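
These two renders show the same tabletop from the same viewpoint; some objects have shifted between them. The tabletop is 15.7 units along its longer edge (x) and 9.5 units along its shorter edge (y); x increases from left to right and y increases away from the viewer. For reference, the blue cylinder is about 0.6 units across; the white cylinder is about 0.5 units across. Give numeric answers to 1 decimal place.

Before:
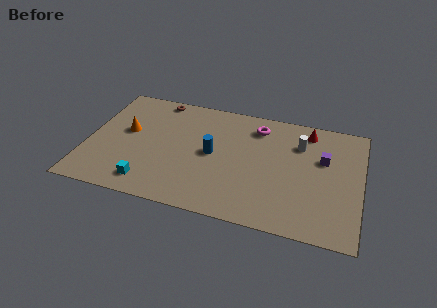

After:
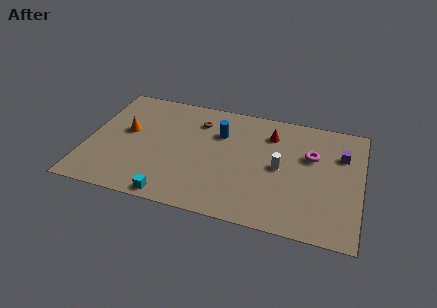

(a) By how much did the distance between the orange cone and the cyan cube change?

+1.3

The distance was about 4.2 in the first image and 5.5 in the second, so they moved 1.3 units further apart.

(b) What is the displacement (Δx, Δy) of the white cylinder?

(-1.0, -2.2)

The white cylinder started near (12.1, 6.9) and ended near (11.1, 4.7).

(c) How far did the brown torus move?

2.8

From (3.7, 8.6) to (6.2, 7.3), the brown torus covered √(2.5² + 1.3²) ≈ 2.8 units.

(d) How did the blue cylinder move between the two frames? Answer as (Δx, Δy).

(0.3, 1.8)

From the two frames, the blue cylinder sits at roughly (7.2, 4.8) before and (7.5, 6.6) after.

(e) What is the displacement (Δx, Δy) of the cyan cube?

(1.4, -0.7)

The cyan cube was at about (3.8, 1.5) and moved to about (5.2, 0.8).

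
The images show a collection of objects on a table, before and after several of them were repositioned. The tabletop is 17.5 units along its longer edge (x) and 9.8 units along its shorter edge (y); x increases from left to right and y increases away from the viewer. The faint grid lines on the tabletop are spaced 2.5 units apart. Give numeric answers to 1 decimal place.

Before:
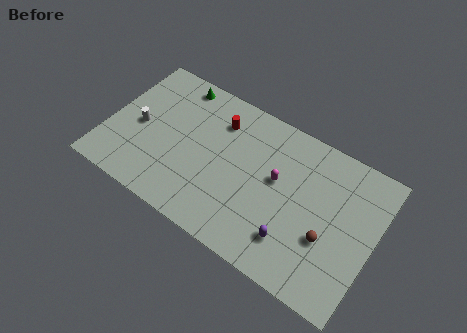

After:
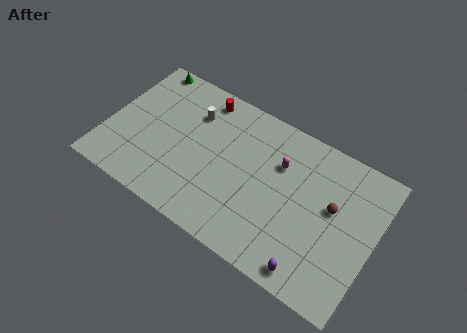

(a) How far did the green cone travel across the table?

2.2

The green cone moved from about (3.8, 8.7) to (1.6, 9.0), a distance of √(2.2² + 0.3²) ≈ 2.2.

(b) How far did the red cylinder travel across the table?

1.6

The red cylinder moved from about (6.9, 7.5) to (5.6, 8.5), a distance of √(1.3² + 1.0²) ≈ 1.6.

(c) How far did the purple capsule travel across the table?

1.8

The purple capsule moved from about (12.7, 2.3) to (14.1, 1.1), a distance of √(1.4² + 1.2²) ≈ 1.8.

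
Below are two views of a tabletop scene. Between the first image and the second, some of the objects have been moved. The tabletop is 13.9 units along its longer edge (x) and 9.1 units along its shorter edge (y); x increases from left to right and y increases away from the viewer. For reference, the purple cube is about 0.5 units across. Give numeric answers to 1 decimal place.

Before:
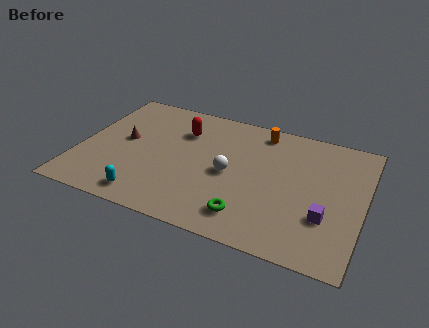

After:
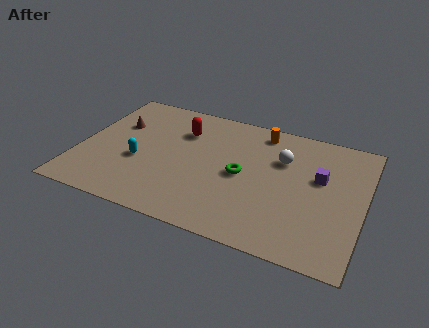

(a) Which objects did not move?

the red capsule and the orange cylinder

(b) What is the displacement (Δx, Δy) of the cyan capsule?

(-0.7, 2.4)

The cyan capsule started near (3.7, 1.2) and ended near (3.0, 3.6).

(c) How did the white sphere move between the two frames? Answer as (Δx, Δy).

(2.4, 1.9)

The white sphere was at about (7.4, 4.3) and moved to about (9.8, 6.2).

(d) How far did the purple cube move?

2.6

The purple cube was near (12.2, 2.9) before and (11.7, 5.5) after, so it travelled √(0.5² + 2.6²) ≈ 2.6 units.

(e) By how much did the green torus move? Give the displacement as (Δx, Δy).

(-0.6, 2.7)

The green torus was at about (8.6, 1.7) and moved to about (8.0, 4.4).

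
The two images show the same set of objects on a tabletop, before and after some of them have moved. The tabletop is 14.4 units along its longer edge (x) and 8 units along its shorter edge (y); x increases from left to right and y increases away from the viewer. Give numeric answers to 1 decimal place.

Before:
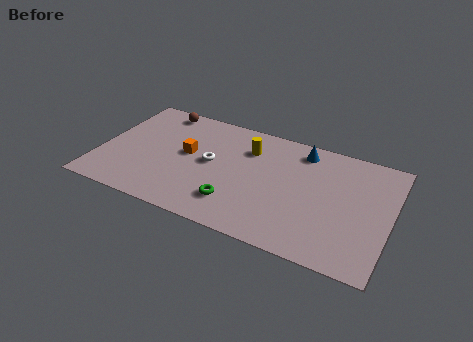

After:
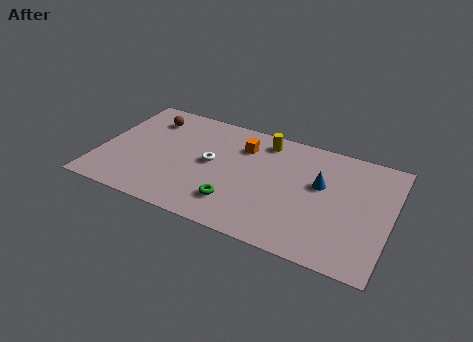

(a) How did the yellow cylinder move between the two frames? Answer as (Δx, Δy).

(0.7, 0.9)

From the two frames, the yellow cylinder sits at roughly (7.2, 5.9) before and (7.9, 6.8) after.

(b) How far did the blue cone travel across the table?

2.3

From (9.8, 6.8) to (10.9, 4.8), the blue cone covered √(1.1² + 2.0²) ≈ 2.3 units.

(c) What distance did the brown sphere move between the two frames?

0.9

The brown sphere moved from about (2.5, 7.1) to (2.1, 6.3), a distance of √(0.4² + 0.8²) ≈ 0.9.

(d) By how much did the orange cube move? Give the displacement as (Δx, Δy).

(2.6, 1.6)

From the two frames, the orange cube sits at roughly (4.3, 4.4) before and (6.9, 6.0) after.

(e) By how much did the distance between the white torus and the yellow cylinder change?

+1.1

They were about 2.4 units apart before and 3.5 after — 1.1 units further apart.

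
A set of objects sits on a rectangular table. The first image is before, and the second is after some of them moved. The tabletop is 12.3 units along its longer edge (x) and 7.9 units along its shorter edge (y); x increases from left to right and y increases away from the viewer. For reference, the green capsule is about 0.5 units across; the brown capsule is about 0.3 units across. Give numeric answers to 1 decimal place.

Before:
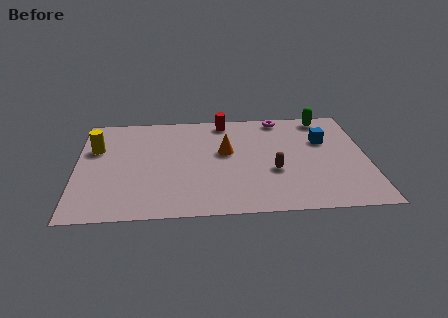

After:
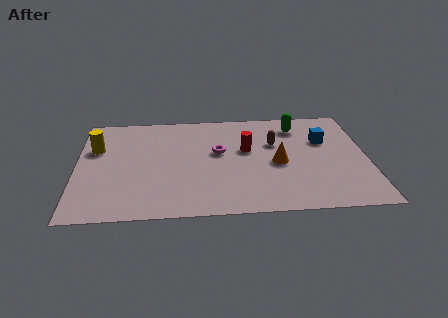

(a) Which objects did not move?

the yellow cylinder and the blue cube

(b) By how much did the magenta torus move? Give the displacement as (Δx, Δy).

(-2.7, -2.5)

The magenta torus started near (8.7, 7.1) and ended near (6.0, 4.6).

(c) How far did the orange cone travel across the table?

2.4

The orange cone was near (6.3, 4.6) before and (8.5, 3.6) after, so it travelled √(2.2² + 1.0²) ≈ 2.4 units.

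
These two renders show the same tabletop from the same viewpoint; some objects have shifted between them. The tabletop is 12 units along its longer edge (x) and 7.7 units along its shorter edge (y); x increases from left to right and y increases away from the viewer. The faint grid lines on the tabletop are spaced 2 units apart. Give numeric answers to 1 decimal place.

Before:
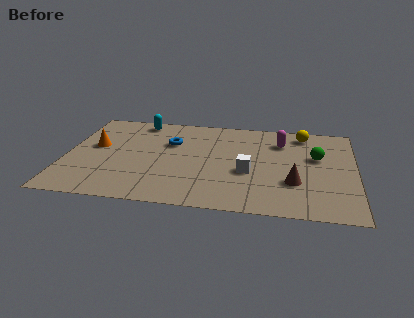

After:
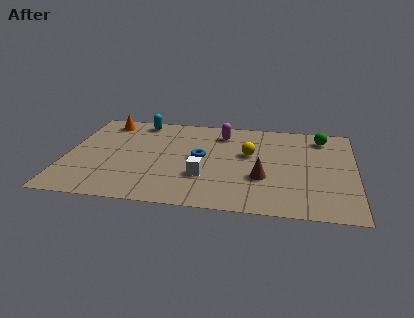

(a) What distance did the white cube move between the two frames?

1.9

From (7.6, 3.1) to (5.8, 2.5), the white cube covered √(1.8² + 0.6²) ≈ 1.9 units.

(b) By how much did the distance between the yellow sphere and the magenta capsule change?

+0.8

Before: roughly 1.2 units apart; after: 2.0. That's 0.8 units further apart.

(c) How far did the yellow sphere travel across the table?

3.0

From (9.8, 6.6) to (7.6, 4.6), the yellow sphere covered √(2.2² + 2.0²) ≈ 3.0 units.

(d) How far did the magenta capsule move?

2.5

The magenta capsule moved from about (8.9, 5.8) to (6.4, 6.2), a distance of √(2.5² + 0.4²) ≈ 2.5.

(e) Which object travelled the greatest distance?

the yellow sphere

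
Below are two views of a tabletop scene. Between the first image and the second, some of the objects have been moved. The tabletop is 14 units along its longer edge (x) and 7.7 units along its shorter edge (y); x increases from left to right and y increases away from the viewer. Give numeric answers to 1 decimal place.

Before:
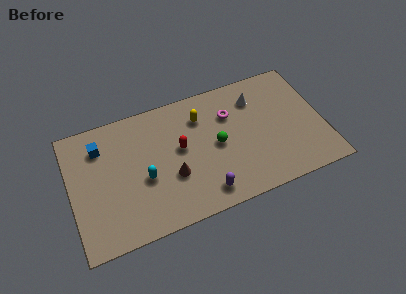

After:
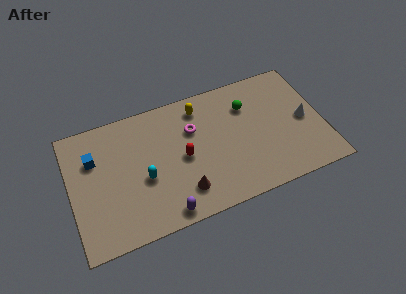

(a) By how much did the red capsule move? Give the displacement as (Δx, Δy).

(0.1, -0.6)

The red capsule was at about (6.1, 4.3) and moved to about (6.2, 3.7).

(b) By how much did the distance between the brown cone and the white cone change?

+1.4

Before: roughly 5.9 units apart; after: 7.3. That's 1.4 units further apart.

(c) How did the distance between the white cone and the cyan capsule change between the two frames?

+2.0

They were about 7.0 units apart before and 9.0 after — 2.0 units further apart.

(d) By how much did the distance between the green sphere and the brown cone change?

+2.8

Before: roughly 2.8 units apart; after: 5.6. That's 2.8 units further apart.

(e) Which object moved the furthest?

the white cone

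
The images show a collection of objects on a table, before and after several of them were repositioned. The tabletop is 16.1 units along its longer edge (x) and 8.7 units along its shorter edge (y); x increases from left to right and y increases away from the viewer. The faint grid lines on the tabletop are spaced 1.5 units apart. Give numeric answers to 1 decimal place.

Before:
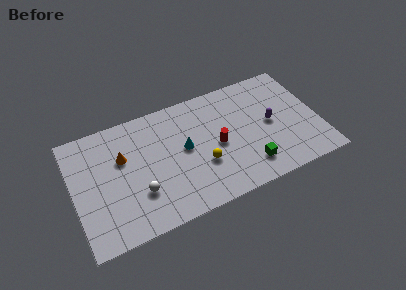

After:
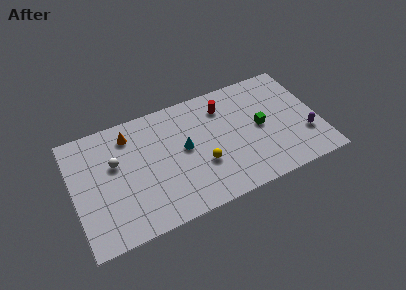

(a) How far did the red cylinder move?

2.8

From (9.4, 4.1) to (10.1, 6.8), the red cylinder covered √(0.7² + 2.7²) ≈ 2.8 units.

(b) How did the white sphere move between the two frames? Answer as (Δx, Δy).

(-1.3, 2.7)

The white sphere started near (4.1, 2.7) and ended near (2.8, 5.4).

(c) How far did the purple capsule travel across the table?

2.7

The purple capsule moved from about (13.0, 4.4) to (15.1, 2.7), a distance of √(2.1² + 1.7²) ≈ 2.7.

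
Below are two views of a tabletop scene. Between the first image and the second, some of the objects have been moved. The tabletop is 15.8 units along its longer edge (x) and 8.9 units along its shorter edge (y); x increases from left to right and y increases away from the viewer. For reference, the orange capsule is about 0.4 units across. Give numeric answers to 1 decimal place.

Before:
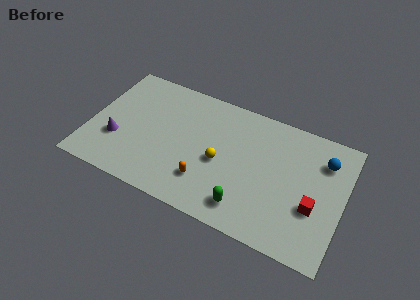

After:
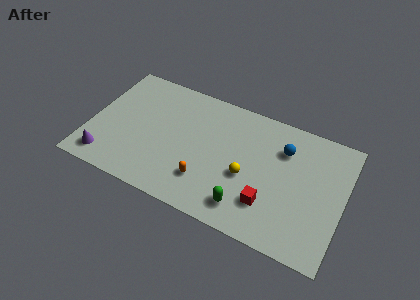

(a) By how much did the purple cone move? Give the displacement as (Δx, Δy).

(-0.5, -1.6)

The purple cone started near (1.8, 3.0) and ended near (1.3, 1.4).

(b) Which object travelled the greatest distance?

the red cube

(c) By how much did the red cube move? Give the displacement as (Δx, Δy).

(-2.7, -0.9)

From the two frames, the red cube sits at roughly (14.1, 3.3) before and (11.4, 2.4) after.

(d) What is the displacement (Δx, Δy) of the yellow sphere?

(1.7, -0.3)

From the two frames, the yellow sphere sits at roughly (8.2, 4.0) before and (9.9, 3.7) after.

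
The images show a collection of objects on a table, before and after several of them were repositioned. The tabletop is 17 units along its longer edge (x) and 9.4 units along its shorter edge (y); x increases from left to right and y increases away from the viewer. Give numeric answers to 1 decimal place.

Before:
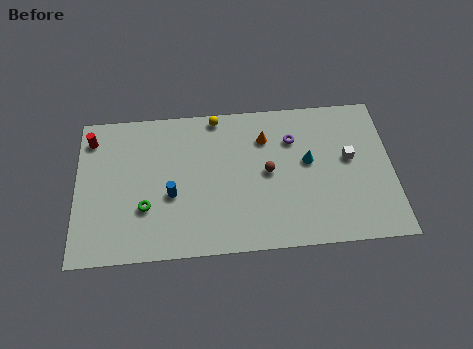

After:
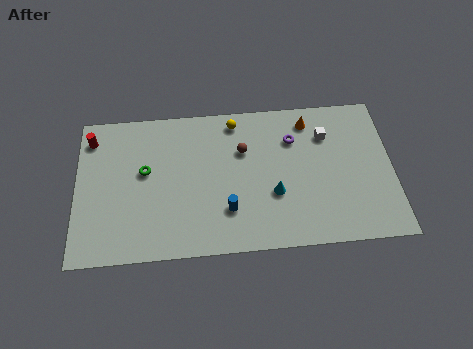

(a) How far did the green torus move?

2.3

The green torus was near (3.7, 3.1) before and (3.7, 5.4) after, so it travelled √(0.0² + 2.3²) ≈ 2.3 units.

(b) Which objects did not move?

the red cylinder and the purple torus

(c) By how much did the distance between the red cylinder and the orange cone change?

+2.4

They were about 9.4 units apart before and 11.8 after — 2.4 units further apart.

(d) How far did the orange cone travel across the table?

2.6

The orange cone moved from about (10.2, 7.0) to (12.6, 7.9), a distance of √(2.4² + 0.9²) ≈ 2.6.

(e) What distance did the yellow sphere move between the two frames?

1.1

From (7.6, 8.6) to (8.6, 8.2), the yellow sphere covered √(1.0² + 0.4²) ≈ 1.1 units.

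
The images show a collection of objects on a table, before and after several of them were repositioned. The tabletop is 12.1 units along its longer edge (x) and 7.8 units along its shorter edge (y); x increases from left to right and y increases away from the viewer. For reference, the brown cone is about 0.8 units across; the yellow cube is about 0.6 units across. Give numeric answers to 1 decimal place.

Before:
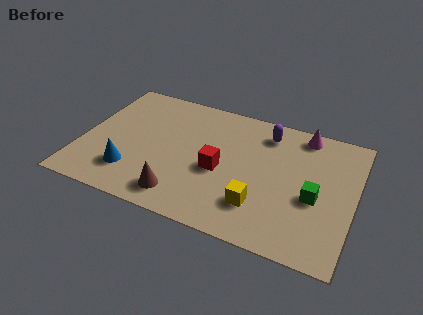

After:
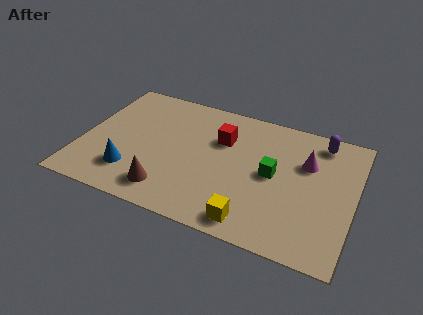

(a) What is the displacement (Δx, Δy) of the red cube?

(-0.1, 1.9)

The red cube was at about (6.2, 3.4) and moved to about (6.1, 5.3).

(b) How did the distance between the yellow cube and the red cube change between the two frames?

+2.3

The distance was about 2.4 in the first image and 4.7 in the second, so they moved 2.3 units further apart.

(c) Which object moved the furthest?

the purple capsule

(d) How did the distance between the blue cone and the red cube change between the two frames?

+0.9

They were about 4.1 units apart before and 5.0 after — 0.9 units further apart.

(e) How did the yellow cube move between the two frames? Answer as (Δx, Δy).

(-0.2, -1.0)

From the two frames, the yellow cube sits at roughly (8.1, 2.0) before and (7.9, 1.0) after.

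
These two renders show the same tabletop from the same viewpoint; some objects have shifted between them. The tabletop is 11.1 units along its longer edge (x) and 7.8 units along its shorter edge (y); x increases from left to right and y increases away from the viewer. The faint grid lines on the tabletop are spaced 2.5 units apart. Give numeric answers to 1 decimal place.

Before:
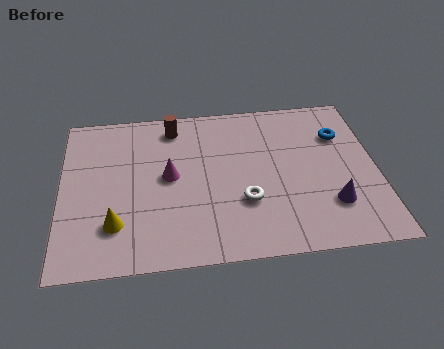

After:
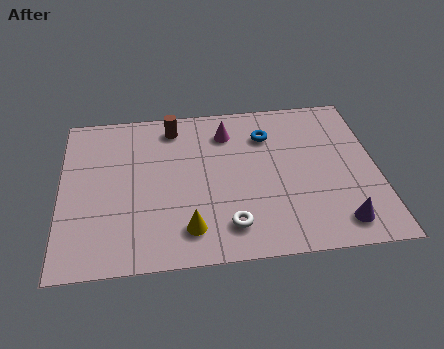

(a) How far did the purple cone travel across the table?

0.9

The purple cone was near (9.4, 2.1) before and (9.6, 1.2) after, so it travelled √(0.2² + 0.9²) ≈ 0.9 units.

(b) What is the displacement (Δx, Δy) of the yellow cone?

(2.5, -0.5)

The yellow cone started near (1.9, 2.0) and ended near (4.4, 1.5).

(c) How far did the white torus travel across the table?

1.3

The white torus was near (6.4, 2.6) before and (5.8, 1.5) after, so it travelled √(0.6² + 1.1²) ≈ 1.3 units.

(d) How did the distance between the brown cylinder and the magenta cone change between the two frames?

-0.5

They were about 2.5 units apart before and 2.0 after — 0.5 units closer together.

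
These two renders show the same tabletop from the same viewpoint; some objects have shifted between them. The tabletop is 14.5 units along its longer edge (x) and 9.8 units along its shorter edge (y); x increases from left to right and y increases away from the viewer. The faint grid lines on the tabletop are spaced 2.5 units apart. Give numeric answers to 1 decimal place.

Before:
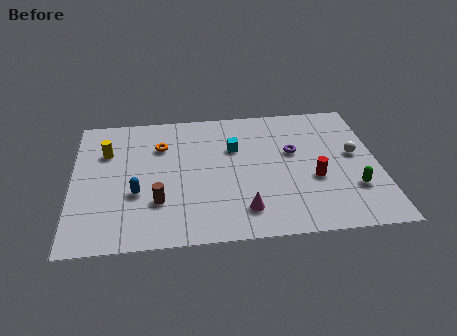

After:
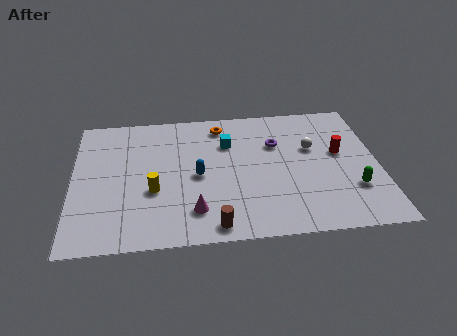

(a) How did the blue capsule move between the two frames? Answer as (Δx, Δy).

(2.9, 1.0)

The blue capsule started near (3.0, 3.6) and ended near (5.9, 4.6).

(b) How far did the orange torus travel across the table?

3.2

From (4.2, 7.0) to (7.1, 8.3), the orange torus covered √(2.9² + 1.3²) ≈ 3.2 units.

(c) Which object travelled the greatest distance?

the yellow cylinder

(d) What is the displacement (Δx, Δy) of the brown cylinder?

(2.6, -1.9)

From the two frames, the brown cylinder sits at roughly (4.0, 2.9) before and (6.6, 1.0) after.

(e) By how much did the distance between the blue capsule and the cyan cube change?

-2.8

They were about 5.5 units apart before and 2.7 after — 2.8 units closer together.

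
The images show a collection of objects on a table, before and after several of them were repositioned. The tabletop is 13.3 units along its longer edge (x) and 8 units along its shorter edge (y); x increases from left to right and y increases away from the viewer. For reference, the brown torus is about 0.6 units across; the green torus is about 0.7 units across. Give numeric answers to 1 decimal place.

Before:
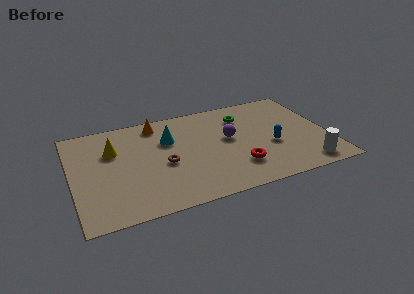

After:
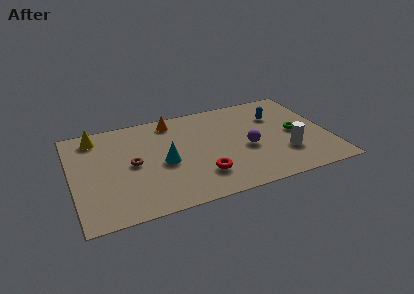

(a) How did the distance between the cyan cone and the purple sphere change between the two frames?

+1.1

Before: roughly 3.2 units apart; after: 4.3. That's 1.1 units further apart.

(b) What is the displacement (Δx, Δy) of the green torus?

(2.5, -2.2)

From the two frames, the green torus sits at roughly (9.1, 6.1) before and (11.6, 3.9) after.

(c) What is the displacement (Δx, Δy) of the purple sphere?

(0.8, -1.1)

The purple sphere started near (8.2, 4.5) and ended near (9.0, 3.4).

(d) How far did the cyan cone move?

1.8

From (5.1, 5.4) to (4.7, 3.6), the cyan cone covered √(0.4² + 1.8²) ≈ 1.8 units.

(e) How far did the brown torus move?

1.7

The brown torus moved from about (4.7, 3.5) to (3.1, 4.0), a distance of √(1.6² + 0.5²) ≈ 1.7.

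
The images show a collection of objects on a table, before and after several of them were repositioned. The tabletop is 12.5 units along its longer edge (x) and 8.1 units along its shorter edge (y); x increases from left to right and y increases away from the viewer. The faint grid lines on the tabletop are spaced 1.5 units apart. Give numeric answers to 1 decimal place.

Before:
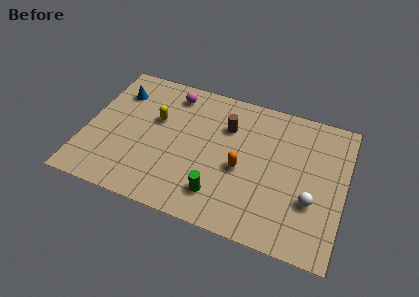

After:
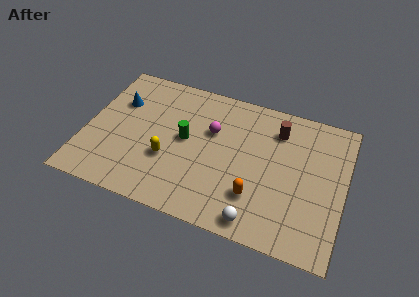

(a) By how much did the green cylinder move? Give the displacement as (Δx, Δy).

(-1.9, 2.6)

The green cylinder started near (6.7, 1.7) and ended near (4.8, 4.3).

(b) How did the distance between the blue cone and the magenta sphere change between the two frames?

+1.9

Before: roughly 2.7 units apart; after: 4.6. That's 1.9 units further apart.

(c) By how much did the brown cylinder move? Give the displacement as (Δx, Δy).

(2.4, 0.6)

The brown cylinder started near (6.7, 5.7) and ended near (9.1, 6.3).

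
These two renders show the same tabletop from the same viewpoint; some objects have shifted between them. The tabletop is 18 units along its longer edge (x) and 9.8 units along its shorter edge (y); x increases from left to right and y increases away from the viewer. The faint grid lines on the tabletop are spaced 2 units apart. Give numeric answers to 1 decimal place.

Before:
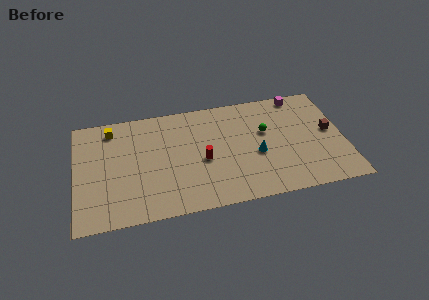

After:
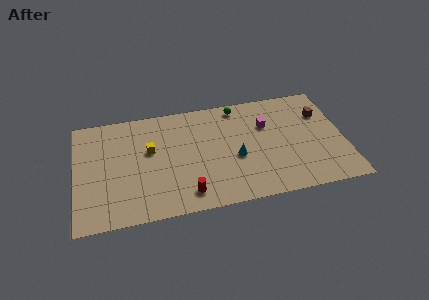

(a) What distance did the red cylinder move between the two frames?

3.0

The red cylinder was near (8.5, 4.3) before and (7.3, 1.6) after, so it travelled √(1.2² + 2.7²) ≈ 3.0 units.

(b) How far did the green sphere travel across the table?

3.2

The green sphere was near (12.8, 6.0) before and (11.1, 8.7) after, so it travelled √(1.7² + 2.7²) ≈ 3.2 units.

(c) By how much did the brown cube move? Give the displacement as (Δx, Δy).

(-0.4, 1.7)

The brown cube was at about (17.1, 5.2) and moved to about (16.7, 6.9).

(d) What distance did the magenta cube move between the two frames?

3.3

From (15.3, 8.9) to (12.9, 6.6), the magenta cube covered √(2.4² + 2.3²) ≈ 3.3 units.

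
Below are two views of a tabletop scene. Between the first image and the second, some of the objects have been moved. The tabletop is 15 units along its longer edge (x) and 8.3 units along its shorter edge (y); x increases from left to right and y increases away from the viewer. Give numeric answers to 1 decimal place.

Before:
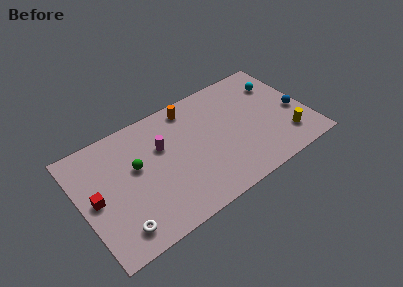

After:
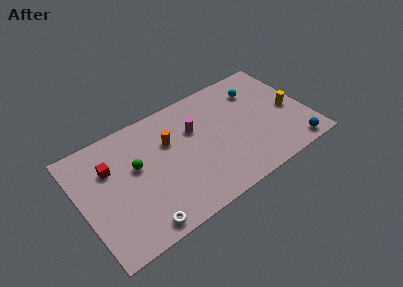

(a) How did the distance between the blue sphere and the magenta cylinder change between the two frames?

-1.4

Before: roughly 8.9 units apart; after: 7.5. That's 1.4 units closer together.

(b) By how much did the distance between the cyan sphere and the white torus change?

-2.1

Before: roughly 12.4 units apart; after: 10.3. That's 2.1 units closer together.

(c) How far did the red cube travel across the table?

2.0

The red cube moved from about (0.9, 4.1) to (2.1, 5.7), a distance of √(1.2² + 1.6²) ≈ 2.0.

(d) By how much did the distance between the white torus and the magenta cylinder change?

+1.1

The distance was about 5.3 in the first image and 6.4 in the second, so they moved 1.1 units further apart.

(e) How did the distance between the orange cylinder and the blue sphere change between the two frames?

+1.4

The distance was about 7.5 in the first image and 8.9 in the second, so they moved 1.4 units further apart.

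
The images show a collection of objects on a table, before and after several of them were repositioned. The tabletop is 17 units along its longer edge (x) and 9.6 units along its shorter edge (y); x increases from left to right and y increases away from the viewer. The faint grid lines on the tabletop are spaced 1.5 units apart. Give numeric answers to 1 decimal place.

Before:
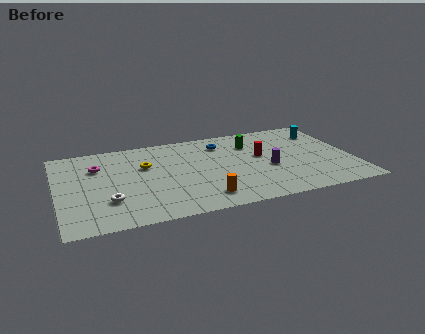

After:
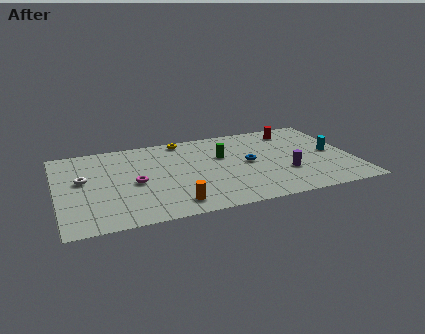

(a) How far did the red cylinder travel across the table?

3.3

From (11.8, 5.5) to (14.0, 8.0), the red cylinder covered √(2.2² + 2.5²) ≈ 3.3 units.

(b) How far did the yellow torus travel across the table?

3.5

The yellow torus was near (5.1, 6.2) before and (7.5, 8.7) after, so it travelled √(2.4² + 2.5²) ≈ 3.5 units.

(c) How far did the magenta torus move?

3.1

From (2.4, 6.8) to (4.4, 4.4), the magenta torus covered √(2.0² + 2.4²) ≈ 3.1 units.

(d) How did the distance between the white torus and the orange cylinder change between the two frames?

+0.9

They were about 5.4 units apart before and 6.3 after — 0.9 units further apart.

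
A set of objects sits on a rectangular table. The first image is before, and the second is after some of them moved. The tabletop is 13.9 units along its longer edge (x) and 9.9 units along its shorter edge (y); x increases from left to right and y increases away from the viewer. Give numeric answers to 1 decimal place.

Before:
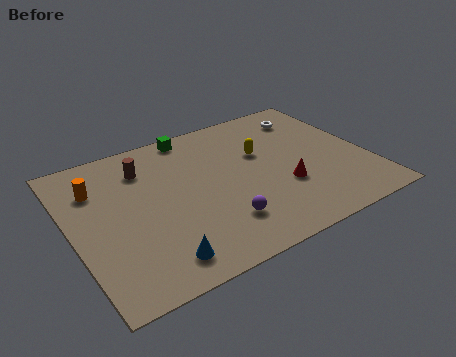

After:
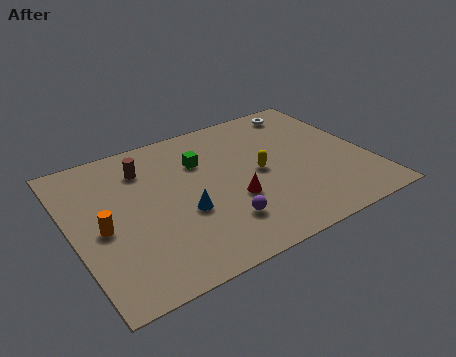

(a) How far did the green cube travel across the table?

2.1

The green cube was near (6.2, 9.0) before and (6.3, 6.9) after, so it travelled √(0.1² + 2.1²) ≈ 2.1 units.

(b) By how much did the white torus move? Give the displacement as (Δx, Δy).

(-0.1, 0.6)

The white torus started near (11.8, 8.0) and ended near (11.7, 8.6).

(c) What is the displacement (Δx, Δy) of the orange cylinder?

(-0.1, -2.7)

The orange cylinder started near (1.4, 7.2) and ended near (1.3, 4.5).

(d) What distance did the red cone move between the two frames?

2.4

The red cone was near (9.7, 3.4) before and (7.3, 3.6) after, so it travelled √(2.4² + 0.2²) ≈ 2.4 units.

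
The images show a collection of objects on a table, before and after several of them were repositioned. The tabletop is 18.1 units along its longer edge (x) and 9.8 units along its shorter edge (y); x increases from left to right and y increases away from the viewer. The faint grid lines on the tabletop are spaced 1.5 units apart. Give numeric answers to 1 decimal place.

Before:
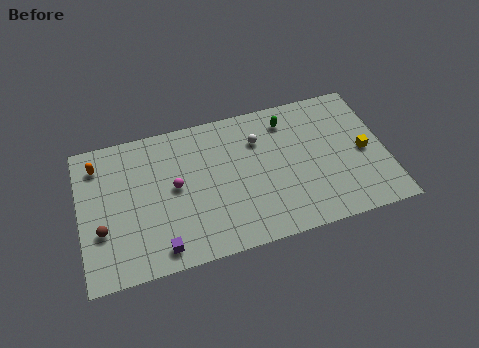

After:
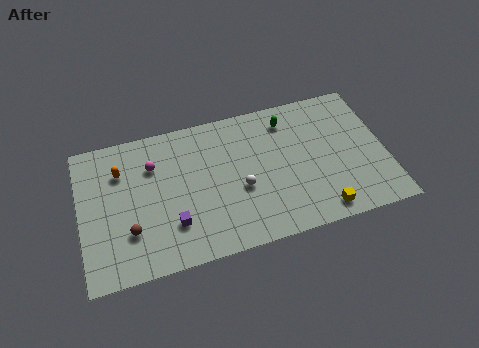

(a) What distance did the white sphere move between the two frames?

3.4

From (10.7, 7.1) to (9.4, 4.0), the white sphere covered √(1.3² + 3.1²) ≈ 3.4 units.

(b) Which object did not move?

the green capsule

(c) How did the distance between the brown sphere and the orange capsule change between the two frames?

-0.3

They were about 4.5 units apart before and 4.2 after — 0.3 units closer together.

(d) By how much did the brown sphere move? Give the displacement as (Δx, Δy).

(1.6, -0.5)

The brown sphere started near (1.2, 3.4) and ended near (2.8, 2.9).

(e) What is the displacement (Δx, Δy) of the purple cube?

(0.8, 1.4)

The purple cube was at about (4.5, 1.3) and moved to about (5.3, 2.7).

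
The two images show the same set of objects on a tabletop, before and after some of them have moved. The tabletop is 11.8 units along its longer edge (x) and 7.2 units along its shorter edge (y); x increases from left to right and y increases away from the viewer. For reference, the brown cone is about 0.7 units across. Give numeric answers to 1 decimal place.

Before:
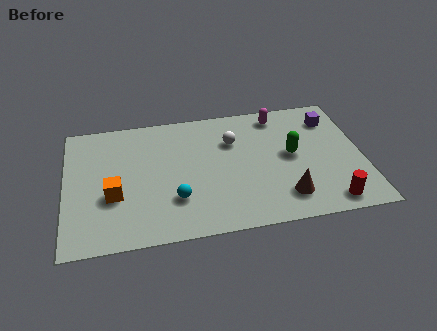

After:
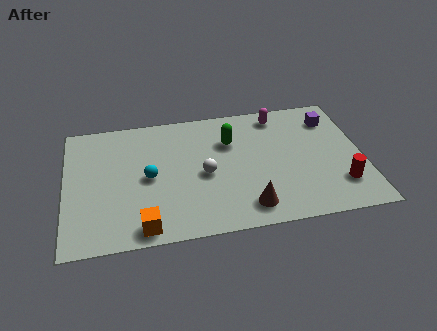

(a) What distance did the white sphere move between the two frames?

2.1

From (6.7, 5.0) to (5.5, 3.3), the white sphere covered √(1.2² + 1.7²) ≈ 2.1 units.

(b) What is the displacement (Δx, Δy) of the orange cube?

(1.1, -1.9)

The orange cube was at about (1.9, 2.7) and moved to about (3.0, 0.8).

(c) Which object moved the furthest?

the green capsule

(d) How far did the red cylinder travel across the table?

1.0

The red cylinder was near (10.3, 0.9) before and (10.8, 1.8) after, so it travelled √(0.5² + 0.9²) ≈ 1.0 units.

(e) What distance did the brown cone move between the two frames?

1.5

The brown cone was near (8.6, 1.5) before and (7.1, 1.2) after, so it travelled √(1.5² + 0.3²) ≈ 1.5 units.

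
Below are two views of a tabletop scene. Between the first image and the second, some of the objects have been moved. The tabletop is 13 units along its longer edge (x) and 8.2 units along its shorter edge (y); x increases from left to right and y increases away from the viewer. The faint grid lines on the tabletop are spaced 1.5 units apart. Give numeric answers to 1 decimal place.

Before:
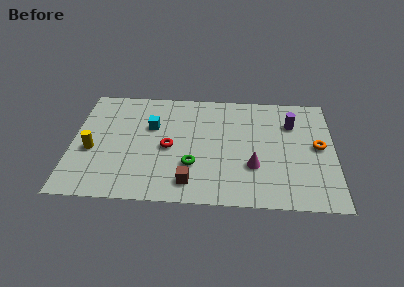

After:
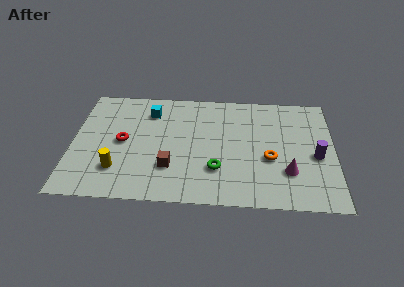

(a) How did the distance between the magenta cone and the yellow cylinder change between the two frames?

+0.4

They were about 8.0 units apart before and 8.4 after — 0.4 units further apart.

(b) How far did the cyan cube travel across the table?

1.1

From (3.9, 5.3) to (3.8, 6.4), the cyan cube covered √(0.1² + 1.1²) ≈ 1.1 units.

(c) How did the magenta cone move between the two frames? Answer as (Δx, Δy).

(1.7, -0.3)

From the two frames, the magenta cone sits at roughly (9.0, 2.7) before and (10.7, 2.4) after.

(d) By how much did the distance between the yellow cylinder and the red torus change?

-1.8

The distance was about 3.8 in the first image and 2.0 in the second, so they moved 1.8 units closer together.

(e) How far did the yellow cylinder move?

1.8

The yellow cylinder was near (1.0, 3.4) before and (2.3, 2.1) after, so it travelled √(1.3² + 1.3²) ≈ 1.8 units.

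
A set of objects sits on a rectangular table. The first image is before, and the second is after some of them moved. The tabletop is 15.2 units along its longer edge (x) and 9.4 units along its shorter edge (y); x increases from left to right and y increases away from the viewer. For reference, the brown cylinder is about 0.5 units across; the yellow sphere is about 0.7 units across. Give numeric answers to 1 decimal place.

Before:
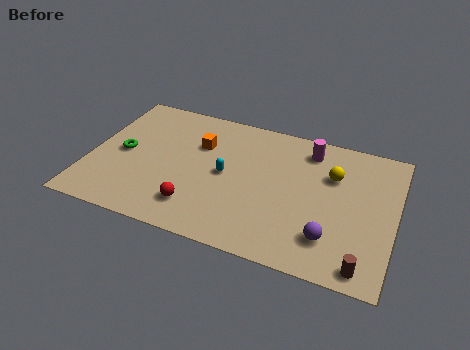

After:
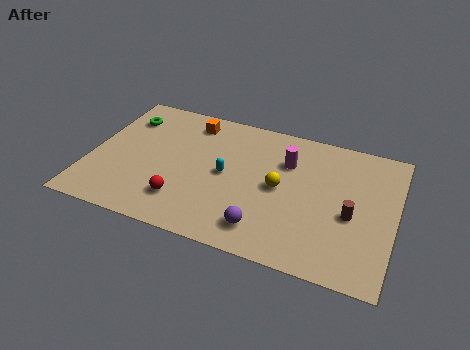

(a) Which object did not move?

the cyan capsule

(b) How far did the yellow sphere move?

3.0

From (12.0, 6.4) to (9.5, 4.7), the yellow sphere covered √(2.5² + 1.7²) ≈ 3.0 units.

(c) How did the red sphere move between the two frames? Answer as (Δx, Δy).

(-0.7, 0.2)

The red sphere started near (5.6, 2.0) and ended near (4.9, 2.2).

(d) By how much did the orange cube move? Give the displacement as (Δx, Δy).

(-0.6, 1.5)

From the two frames, the orange cube sits at roughly (5.3, 6.4) before and (4.7, 7.9) after.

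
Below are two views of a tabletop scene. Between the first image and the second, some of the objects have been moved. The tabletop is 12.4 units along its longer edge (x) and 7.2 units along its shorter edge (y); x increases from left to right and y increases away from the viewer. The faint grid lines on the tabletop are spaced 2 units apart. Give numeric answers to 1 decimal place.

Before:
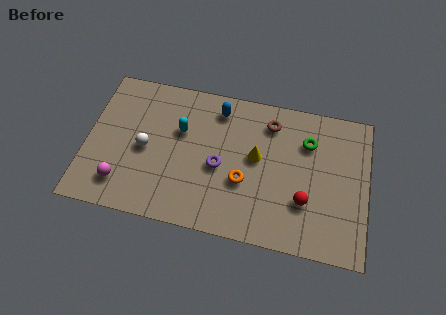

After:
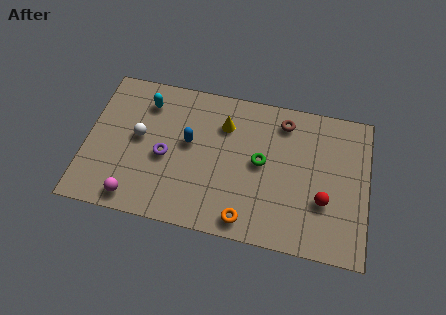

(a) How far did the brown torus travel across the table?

0.6

The brown torus moved from about (8.0, 5.8) to (8.6, 6.0), a distance of √(0.6² + 0.2²) ≈ 0.6.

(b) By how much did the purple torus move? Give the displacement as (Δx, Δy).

(-2.4, 0.0)

The purple torus started near (5.9, 3.2) and ended near (3.5, 3.2).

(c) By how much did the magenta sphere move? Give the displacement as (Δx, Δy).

(0.6, -0.6)

The magenta sphere started near (1.7, 1.5) and ended near (2.3, 0.9).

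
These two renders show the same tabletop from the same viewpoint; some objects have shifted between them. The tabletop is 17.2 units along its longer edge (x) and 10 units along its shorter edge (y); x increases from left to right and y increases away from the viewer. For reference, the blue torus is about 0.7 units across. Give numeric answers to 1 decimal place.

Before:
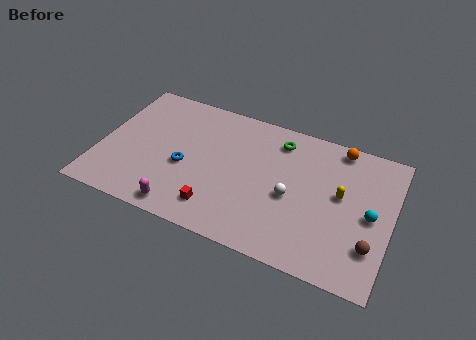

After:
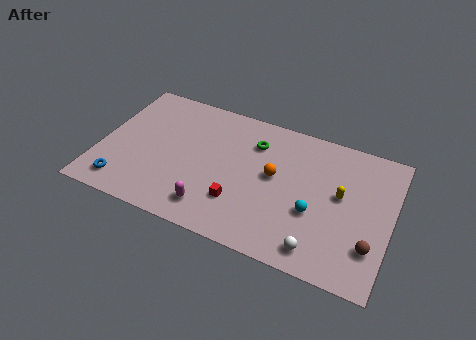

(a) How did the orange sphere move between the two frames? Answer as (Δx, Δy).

(-3.5, -3.5)

The orange sphere started near (13.8, 9.0) and ended near (10.3, 5.5).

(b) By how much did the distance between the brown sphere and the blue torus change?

+3.3

The distance was about 11.2 in the first image and 14.5 in the second, so they moved 3.3 units further apart.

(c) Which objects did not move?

the brown sphere and the yellow capsule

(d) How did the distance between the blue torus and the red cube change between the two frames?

+3.7

They were about 3.2 units apart before and 6.9 after — 3.7 units further apart.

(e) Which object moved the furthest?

the orange sphere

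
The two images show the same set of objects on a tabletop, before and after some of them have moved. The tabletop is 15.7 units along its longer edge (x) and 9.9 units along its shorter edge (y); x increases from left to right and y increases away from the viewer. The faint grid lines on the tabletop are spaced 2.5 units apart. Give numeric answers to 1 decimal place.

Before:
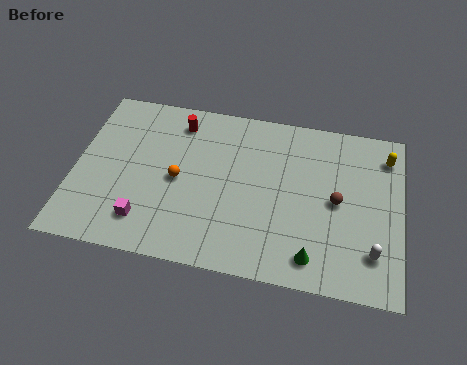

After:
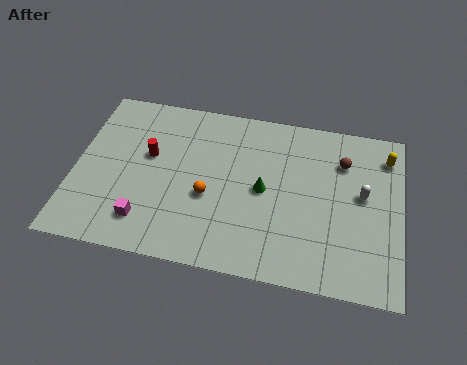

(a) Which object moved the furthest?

the green cone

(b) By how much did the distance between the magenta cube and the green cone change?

-1.8

The distance was about 8.0 in the first image and 6.2 in the second, so they moved 1.8 units closer together.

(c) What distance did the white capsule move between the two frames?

3.3

The white capsule was near (14.4, 2.3) before and (13.8, 5.5) after, so it travelled √(0.6² + 3.2²) ≈ 3.3 units.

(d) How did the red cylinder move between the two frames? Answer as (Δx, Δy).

(-1.3, -2.3)

The red cylinder started near (4.8, 8.2) and ended near (3.5, 5.9).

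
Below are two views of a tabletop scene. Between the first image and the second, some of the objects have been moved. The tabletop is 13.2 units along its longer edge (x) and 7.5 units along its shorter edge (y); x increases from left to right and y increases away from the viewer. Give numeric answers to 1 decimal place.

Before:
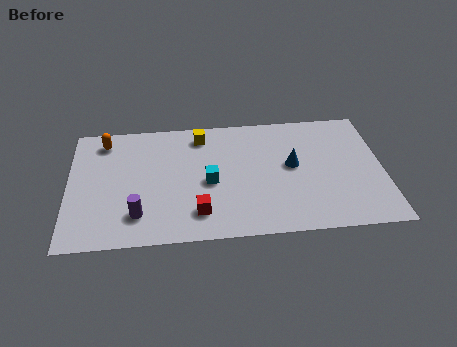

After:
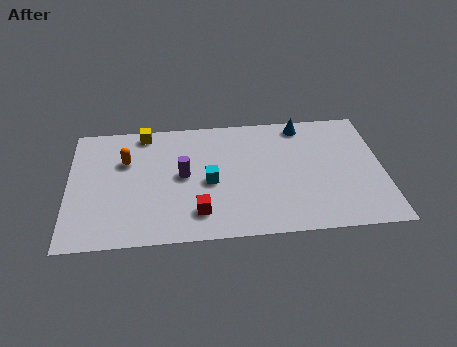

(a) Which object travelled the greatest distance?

the purple cylinder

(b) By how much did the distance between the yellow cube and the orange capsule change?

-2.2

The distance was about 4.1 in the first image and 1.9 in the second, so they moved 2.2 units closer together.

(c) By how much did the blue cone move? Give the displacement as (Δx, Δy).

(0.5, 2.5)

From the two frames, the blue cone sits at roughly (9.4, 4.1) before and (9.9, 6.6) after.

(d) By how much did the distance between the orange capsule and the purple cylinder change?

-2.2

The distance was about 4.8 in the first image and 2.6 in the second, so they moved 2.2 units closer together.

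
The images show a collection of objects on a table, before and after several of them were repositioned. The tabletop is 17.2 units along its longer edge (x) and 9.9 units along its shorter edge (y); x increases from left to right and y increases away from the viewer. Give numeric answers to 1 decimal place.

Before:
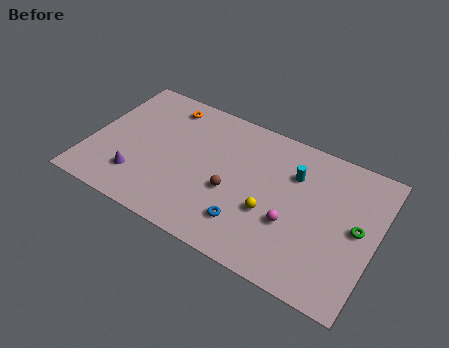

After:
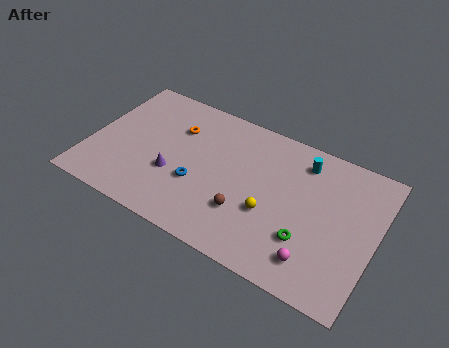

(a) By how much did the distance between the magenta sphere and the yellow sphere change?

+2.1

They were about 1.3 units apart before and 3.4 after — 2.1 units further apart.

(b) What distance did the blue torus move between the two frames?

3.5

The blue torus moved from about (9.9, 2.3) to (6.7, 3.6), a distance of √(3.2² + 1.3²) ≈ 3.5.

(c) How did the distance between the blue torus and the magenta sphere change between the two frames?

+4.7

They were about 2.8 units apart before and 7.5 after — 4.7 units further apart.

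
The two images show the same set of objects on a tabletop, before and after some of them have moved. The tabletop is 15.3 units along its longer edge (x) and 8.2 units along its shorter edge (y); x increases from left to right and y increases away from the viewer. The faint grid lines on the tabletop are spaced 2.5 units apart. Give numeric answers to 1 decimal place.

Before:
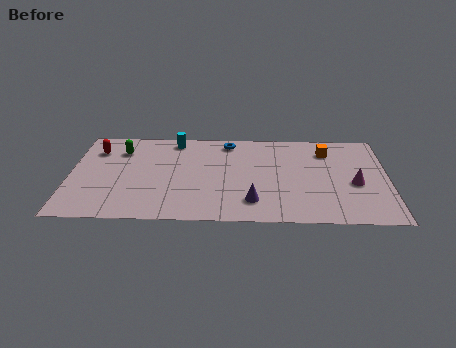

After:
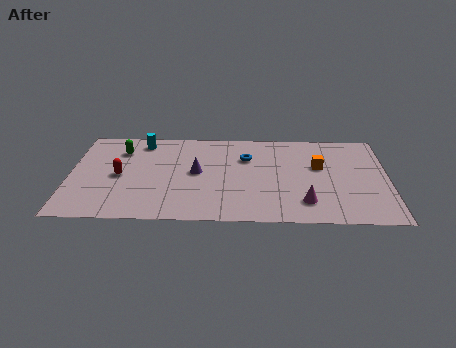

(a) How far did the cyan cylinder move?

1.6

From (5.0, 7.2) to (3.4, 7.0), the cyan cylinder covered √(1.6² + 0.2²) ≈ 1.6 units.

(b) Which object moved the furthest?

the purple cone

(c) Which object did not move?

the green capsule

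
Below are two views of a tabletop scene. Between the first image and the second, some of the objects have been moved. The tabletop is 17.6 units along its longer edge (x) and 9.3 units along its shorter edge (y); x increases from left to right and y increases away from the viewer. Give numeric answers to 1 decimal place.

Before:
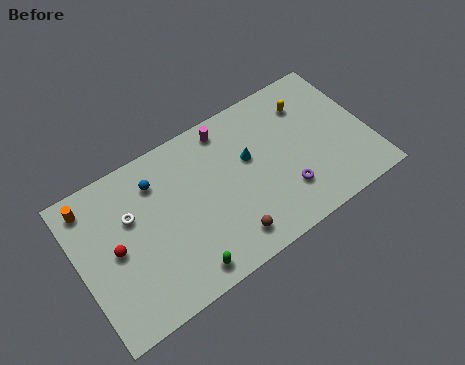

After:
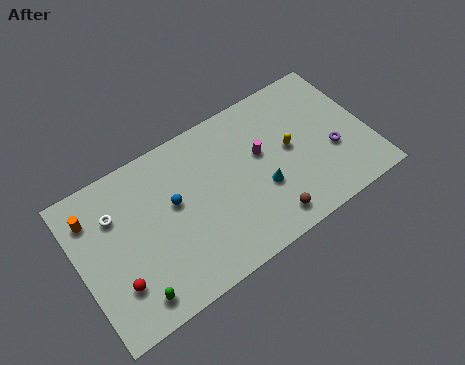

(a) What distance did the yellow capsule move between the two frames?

2.7

The yellow capsule moved from about (14.4, 7.1) to (12.9, 4.9), a distance of √(1.5² + 2.2²) ≈ 2.7.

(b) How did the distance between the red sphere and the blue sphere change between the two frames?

+0.9

Before: roughly 3.9 units apart; after: 4.8. That's 0.9 units further apart.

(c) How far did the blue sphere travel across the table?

2.0

From (5.0, 7.2) to (5.8, 5.4), the blue sphere covered √(0.8² + 1.8²) ≈ 2.0 units.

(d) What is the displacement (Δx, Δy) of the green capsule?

(-3.0, 0.2)

From the two frames, the green capsule sits at roughly (5.7, 1.2) before and (2.7, 1.4) after.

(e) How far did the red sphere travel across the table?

2.0

The red sphere was near (2.1, 4.6) before and (1.9, 2.6) after, so it travelled √(0.2² + 2.0²) ≈ 2.0 units.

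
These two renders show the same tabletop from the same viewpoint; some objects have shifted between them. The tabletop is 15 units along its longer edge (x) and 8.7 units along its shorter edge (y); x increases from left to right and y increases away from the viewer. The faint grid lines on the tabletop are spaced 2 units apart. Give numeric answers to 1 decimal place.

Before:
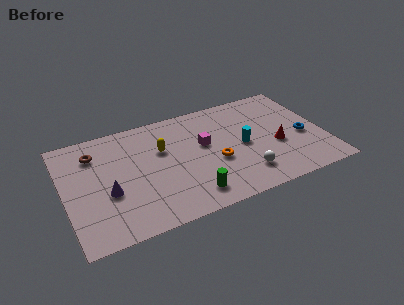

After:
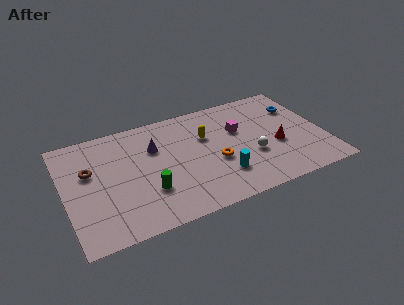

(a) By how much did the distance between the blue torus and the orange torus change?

+0.7

They were about 5.2 units apart before and 5.9 after — 0.7 units further apart.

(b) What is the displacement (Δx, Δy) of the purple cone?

(2.9, 2.5)

The purple cone started near (2.4, 3.4) and ended near (5.3, 5.9).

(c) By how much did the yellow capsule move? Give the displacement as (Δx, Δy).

(2.6, 0.1)

From the two frames, the yellow capsule sits at roughly (5.7, 5.6) before and (8.3, 5.7) after.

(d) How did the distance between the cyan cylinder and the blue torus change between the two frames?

+2.8

They were about 3.5 units apart before and 6.3 after — 2.8 units further apart.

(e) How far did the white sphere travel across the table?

1.4

From (10.1, 1.9) to (10.7, 3.2), the white sphere covered √(0.6² + 1.3²) ≈ 1.4 units.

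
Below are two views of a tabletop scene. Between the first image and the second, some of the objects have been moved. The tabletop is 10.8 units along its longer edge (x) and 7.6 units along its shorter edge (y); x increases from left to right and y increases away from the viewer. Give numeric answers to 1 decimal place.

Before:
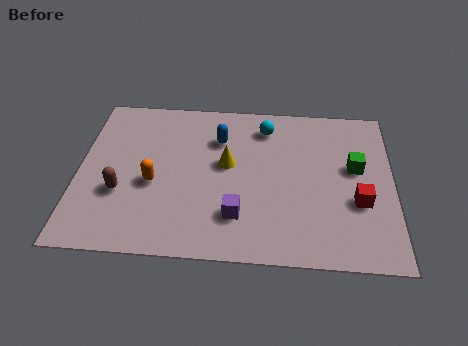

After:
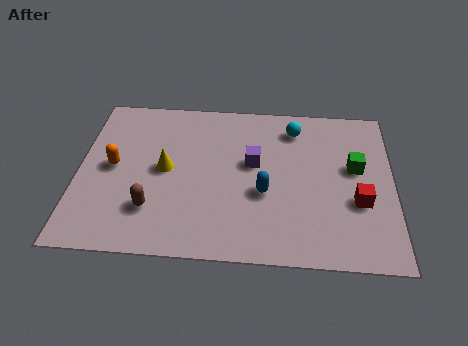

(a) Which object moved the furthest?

the blue capsule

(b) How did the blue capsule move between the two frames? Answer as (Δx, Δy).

(1.6, -2.5)

The blue capsule was at about (4.8, 5.5) and moved to about (6.4, 3.0).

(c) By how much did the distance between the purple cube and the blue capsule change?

-2.2

The distance was about 3.7 in the first image and 1.5 in the second, so they moved 2.2 units closer together.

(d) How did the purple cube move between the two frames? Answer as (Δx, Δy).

(0.5, 2.5)

From the two frames, the purple cube sits at roughly (5.5, 1.9) before and (6.0, 4.4) after.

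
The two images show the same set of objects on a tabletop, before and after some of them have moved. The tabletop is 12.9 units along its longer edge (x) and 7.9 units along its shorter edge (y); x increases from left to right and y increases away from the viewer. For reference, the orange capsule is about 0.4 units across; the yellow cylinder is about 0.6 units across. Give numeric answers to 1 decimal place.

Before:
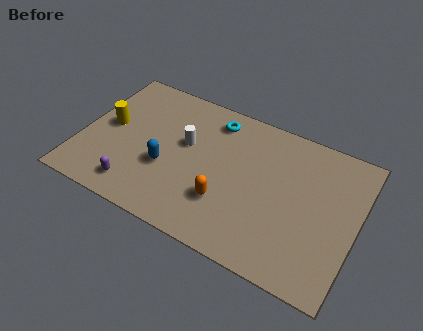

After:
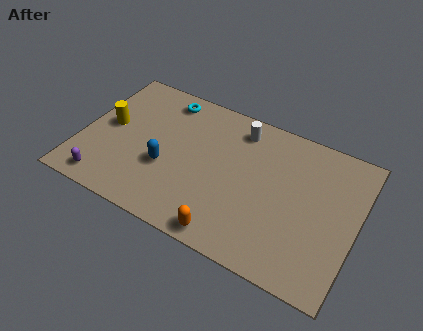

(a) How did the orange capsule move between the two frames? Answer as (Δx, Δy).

(0.4, -1.6)

The orange capsule started near (7.0, 2.4) and ended near (7.4, 0.8).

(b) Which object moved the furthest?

the white cylinder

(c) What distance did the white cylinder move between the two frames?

3.0

The white cylinder moved from about (4.8, 4.7) to (7.1, 6.6), a distance of √(2.3² + 1.9²) ≈ 3.0.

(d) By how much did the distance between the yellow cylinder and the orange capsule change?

+1.0

The distance was about 6.1 in the first image and 7.1 in the second, so they moved 1.0 units further apart.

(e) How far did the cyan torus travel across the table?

2.4

The cyan torus was near (5.9, 6.6) before and (3.5, 6.8) after, so it travelled √(2.4² + 0.2²) ≈ 2.4 units.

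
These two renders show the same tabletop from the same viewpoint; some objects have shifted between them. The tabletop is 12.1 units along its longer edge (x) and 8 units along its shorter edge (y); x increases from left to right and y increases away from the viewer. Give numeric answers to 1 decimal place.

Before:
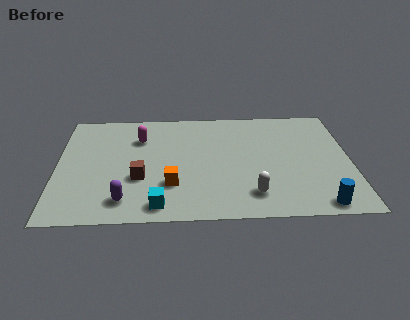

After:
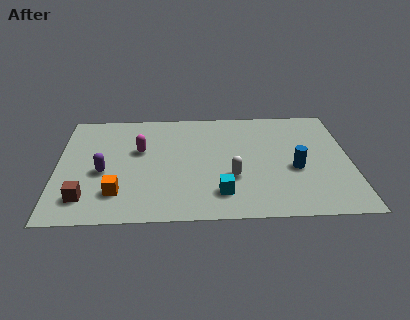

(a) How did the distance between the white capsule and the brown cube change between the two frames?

+1.3

They were about 4.8 units apart before and 6.1 after — 1.3 units further apart.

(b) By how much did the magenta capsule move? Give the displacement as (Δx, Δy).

(0.0, -0.9)

The magenta capsule started near (3.4, 5.8) and ended near (3.4, 4.9).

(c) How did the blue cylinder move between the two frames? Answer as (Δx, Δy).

(-0.9, 2.5)

The blue cylinder was at about (10.7, 0.8) and moved to about (9.8, 3.3).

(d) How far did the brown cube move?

2.6

The brown cube was near (3.4, 2.9) before and (1.2, 1.6) after, so it travelled √(2.2² + 1.3²) ≈ 2.6 units.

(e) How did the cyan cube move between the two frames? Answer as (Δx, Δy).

(2.5, 0.7)

The cyan cube was at about (4.2, 1.0) and moved to about (6.7, 1.7).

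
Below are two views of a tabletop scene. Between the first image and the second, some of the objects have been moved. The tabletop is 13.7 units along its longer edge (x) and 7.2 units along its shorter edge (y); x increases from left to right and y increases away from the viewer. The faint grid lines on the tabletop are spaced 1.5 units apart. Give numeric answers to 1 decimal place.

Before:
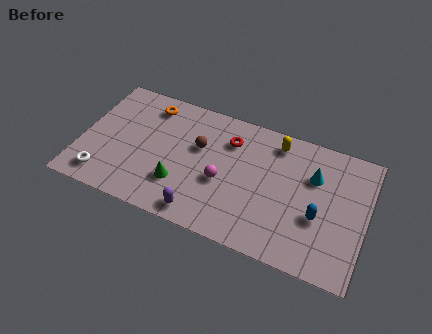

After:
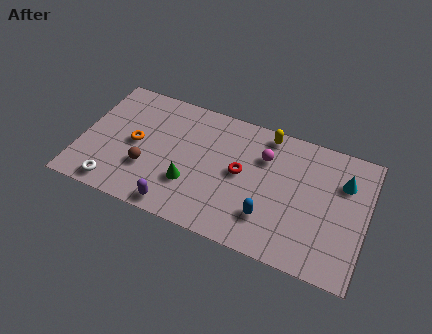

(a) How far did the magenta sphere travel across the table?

2.8

The magenta sphere was near (6.9, 3.0) before and (8.7, 5.1) after, so it travelled √(1.8² + 2.1²) ≈ 2.8 units.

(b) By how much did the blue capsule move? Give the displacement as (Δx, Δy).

(-2.3, -0.9)

The blue capsule started near (11.5, 2.8) and ended near (9.2, 1.9).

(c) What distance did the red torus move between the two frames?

1.7

From (7.0, 5.4) to (7.7, 3.8), the red torus covered √(0.7² + 1.6²) ≈ 1.7 units.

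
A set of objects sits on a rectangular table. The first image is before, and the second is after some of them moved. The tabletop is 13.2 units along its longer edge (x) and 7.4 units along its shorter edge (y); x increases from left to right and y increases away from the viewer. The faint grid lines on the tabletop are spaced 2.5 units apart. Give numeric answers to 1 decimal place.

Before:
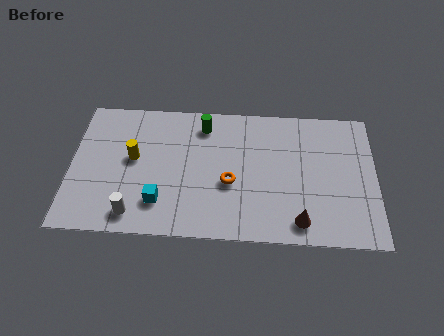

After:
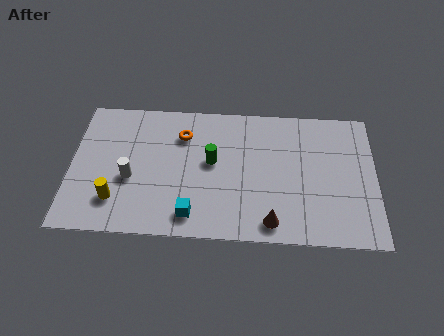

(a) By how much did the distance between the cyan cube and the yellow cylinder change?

+0.8

The distance was about 2.6 in the first image and 3.4 in the second, so they moved 0.8 units further apart.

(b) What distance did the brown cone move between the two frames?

1.2

The brown cone was near (9.9, 1.1) before and (8.7, 1.0) after, so it travelled √(1.2² + 0.1²) ≈ 1.2 units.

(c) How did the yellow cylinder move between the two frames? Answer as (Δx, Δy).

(-0.7, -2.3)

The yellow cylinder was at about (2.7, 4.1) and moved to about (2.0, 1.8).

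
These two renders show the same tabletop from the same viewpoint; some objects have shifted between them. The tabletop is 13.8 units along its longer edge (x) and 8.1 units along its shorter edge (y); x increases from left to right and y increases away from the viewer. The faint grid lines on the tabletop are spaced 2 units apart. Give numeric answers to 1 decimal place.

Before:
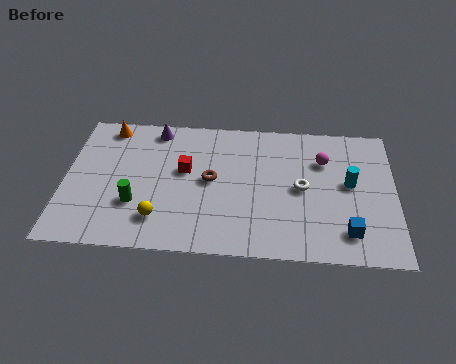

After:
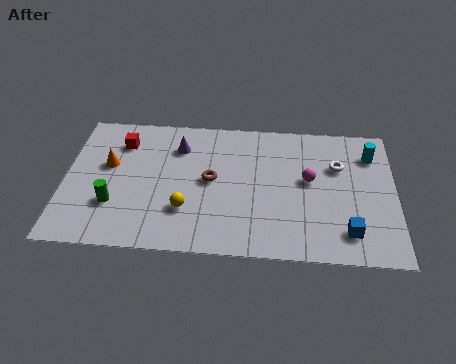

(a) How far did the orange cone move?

2.3

The orange cone was near (1.7, 7.1) before and (1.8, 4.8) after, so it travelled √(0.1² + 2.3²) ≈ 2.3 units.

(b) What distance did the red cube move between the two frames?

3.1

The red cube moved from about (5.0, 4.7) to (2.3, 6.2), a distance of √(2.7² + 1.5²) ≈ 3.1.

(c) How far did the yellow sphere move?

1.3

The yellow sphere moved from about (4.0, 1.8) to (5.1, 2.4), a distance of √(1.1² + 0.6²) ≈ 1.3.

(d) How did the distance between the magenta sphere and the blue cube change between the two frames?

-0.9

The distance was about 4.2 in the first image and 3.3 in the second, so they moved 0.9 units closer together.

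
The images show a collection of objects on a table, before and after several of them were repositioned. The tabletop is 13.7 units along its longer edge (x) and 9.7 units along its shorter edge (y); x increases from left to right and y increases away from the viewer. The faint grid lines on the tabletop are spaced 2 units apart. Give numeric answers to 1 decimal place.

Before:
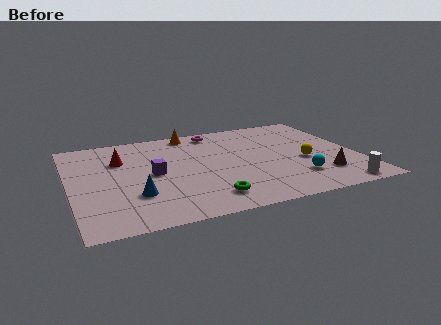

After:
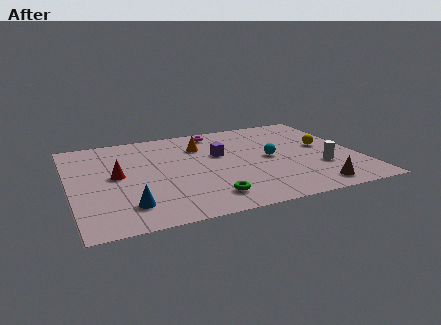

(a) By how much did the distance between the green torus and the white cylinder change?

-0.5

The distance was about 6.2 in the first image and 5.7 in the second, so they moved 0.5 units closer together.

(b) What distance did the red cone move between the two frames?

1.6

From (2.5, 6.7) to (2.2, 5.1), the red cone covered √(0.3² + 1.6²) ≈ 1.6 units.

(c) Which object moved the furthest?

the purple cube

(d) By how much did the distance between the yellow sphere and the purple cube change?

-2.2

The distance was about 7.2 in the first image and 5.0 in the second, so they moved 2.2 units closer together.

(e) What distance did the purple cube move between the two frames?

3.5

The purple cube moved from about (3.9, 4.8) to (7.2, 5.9), a distance of √(3.3² + 1.1²) ≈ 3.5.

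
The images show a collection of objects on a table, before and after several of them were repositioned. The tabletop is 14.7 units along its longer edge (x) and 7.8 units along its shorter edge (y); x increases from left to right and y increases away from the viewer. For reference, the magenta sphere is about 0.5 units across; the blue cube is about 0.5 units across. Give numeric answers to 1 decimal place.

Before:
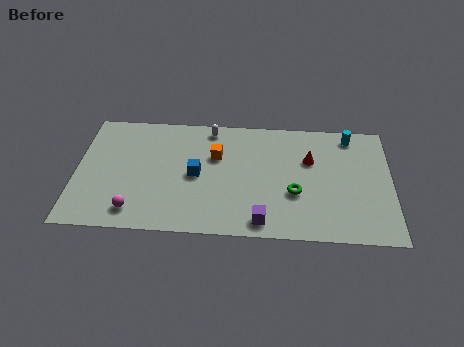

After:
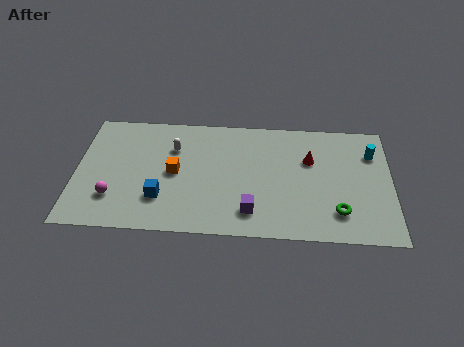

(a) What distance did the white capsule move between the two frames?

2.2

The white capsule was near (6.2, 6.9) before and (4.5, 5.5) after, so it travelled √(1.7² + 1.4²) ≈ 2.2 units.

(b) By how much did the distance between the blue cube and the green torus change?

+3.5

Before: roughly 4.7 units apart; after: 8.2. That's 3.5 units further apart.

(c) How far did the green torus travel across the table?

2.3

The green torus moved from about (10.2, 2.9) to (12.2, 1.8), a distance of √(2.0² + 1.1²) ≈ 2.3.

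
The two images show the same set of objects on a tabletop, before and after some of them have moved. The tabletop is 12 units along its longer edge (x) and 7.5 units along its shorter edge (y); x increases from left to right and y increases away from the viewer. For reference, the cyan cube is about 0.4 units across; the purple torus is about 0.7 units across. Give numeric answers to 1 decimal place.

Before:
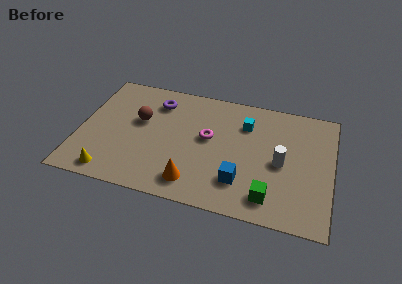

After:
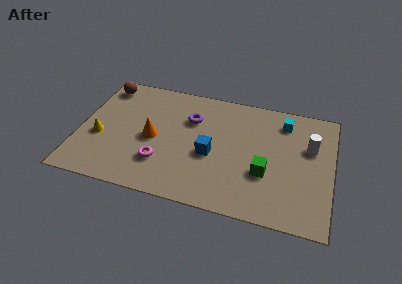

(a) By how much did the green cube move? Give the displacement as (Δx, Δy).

(-0.3, 1.4)

The green cube was at about (9.2, 1.3) and moved to about (8.9, 2.7).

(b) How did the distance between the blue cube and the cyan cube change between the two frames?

+0.8

They were about 3.6 units apart before and 4.4 after — 0.8 units further apart.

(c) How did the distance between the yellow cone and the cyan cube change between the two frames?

+1.5

The distance was about 7.6 in the first image and 9.1 in the second, so they moved 1.5 units further apart.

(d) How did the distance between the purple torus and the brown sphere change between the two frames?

+2.9

They were about 1.6 units apart before and 4.5 after — 2.9 units further apart.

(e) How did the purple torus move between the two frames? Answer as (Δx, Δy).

(1.7, -0.7)

The purple torus was at about (3.5, 5.9) and moved to about (5.2, 5.2).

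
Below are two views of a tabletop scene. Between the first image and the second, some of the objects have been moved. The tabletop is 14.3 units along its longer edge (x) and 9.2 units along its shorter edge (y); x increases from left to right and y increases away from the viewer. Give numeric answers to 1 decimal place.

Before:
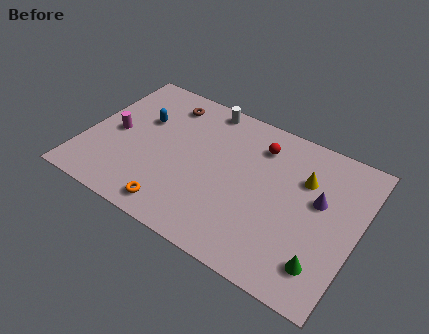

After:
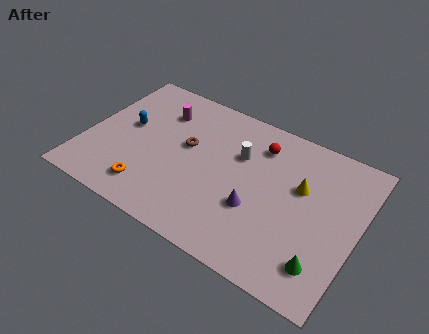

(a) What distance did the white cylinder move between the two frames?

3.1

The white cylinder moved from about (5.7, 8.3) to (7.9, 6.1), a distance of √(2.2² + 2.2²) ≈ 3.1.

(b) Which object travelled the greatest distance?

the purple cone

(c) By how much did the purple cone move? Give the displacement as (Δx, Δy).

(-3.0, -2.1)

The purple cone started near (12.2, 5.4) and ended near (9.2, 3.3).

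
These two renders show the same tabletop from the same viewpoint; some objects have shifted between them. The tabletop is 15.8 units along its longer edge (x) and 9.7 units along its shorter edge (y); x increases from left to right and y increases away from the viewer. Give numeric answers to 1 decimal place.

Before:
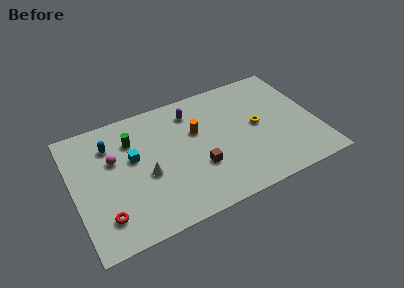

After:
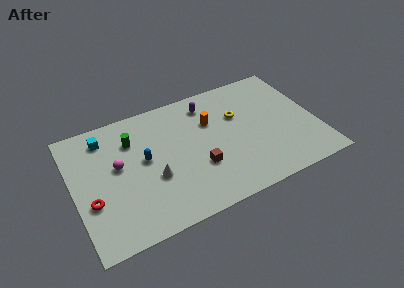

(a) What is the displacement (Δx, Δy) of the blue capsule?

(2.0, -2.0)

The blue capsule was at about (2.6, 7.3) and moved to about (4.6, 5.3).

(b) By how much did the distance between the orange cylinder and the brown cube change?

+0.6

The distance was about 2.8 in the first image and 3.4 in the second, so they moved 0.6 units further apart.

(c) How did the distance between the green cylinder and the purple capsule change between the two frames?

+1.1

Before: roughly 4.1 units apart; after: 5.2. That's 1.1 units further apart.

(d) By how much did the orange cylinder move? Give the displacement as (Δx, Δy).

(1.0, 0.4)

The orange cylinder was at about (8.1, 6.1) and moved to about (9.1, 6.5).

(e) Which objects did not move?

the green cylinder and the brown cube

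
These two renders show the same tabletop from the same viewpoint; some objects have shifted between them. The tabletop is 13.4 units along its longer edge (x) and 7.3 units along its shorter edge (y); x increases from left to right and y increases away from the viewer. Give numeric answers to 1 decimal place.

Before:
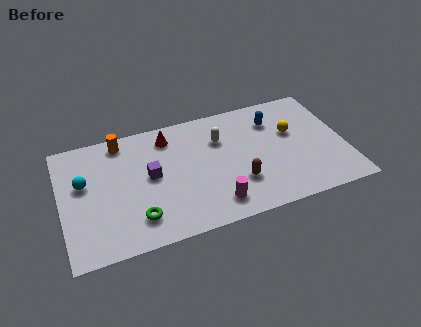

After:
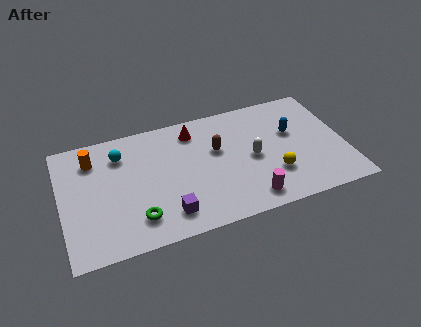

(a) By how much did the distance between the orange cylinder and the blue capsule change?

+2.2

They were about 7.3 units apart before and 9.5 after — 2.2 units further apart.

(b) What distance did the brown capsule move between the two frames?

2.4

From (8.2, 2.2) to (7.4, 4.5), the brown capsule covered √(0.8² + 2.3²) ≈ 2.4 units.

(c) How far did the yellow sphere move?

2.5

The yellow sphere was near (11.0, 4.5) before and (9.9, 2.2) after, so it travelled √(1.1² + 2.3²) ≈ 2.5 units.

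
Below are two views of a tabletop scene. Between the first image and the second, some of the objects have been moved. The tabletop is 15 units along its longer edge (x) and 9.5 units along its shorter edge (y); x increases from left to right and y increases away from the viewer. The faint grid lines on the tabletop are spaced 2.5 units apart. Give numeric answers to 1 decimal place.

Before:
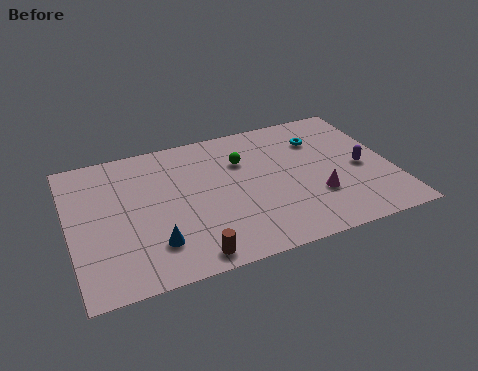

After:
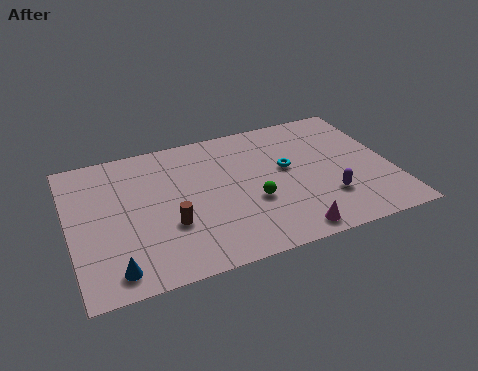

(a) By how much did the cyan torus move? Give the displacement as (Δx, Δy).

(-1.7, -1.6)

The cyan torus was at about (11.9, 7.0) and moved to about (10.2, 5.4).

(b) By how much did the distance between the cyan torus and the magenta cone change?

+0.4

They were about 4.0 units apart before and 4.4 after — 0.4 units further apart.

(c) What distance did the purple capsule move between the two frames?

2.4

The purple capsule was near (13.6, 4.3) before and (11.8, 2.7) after, so it travelled √(1.8² + 1.6²) ≈ 2.4 units.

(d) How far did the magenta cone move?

2.5

From (11.3, 3.0) to (9.8, 1.0), the magenta cone covered √(1.5² + 2.0²) ≈ 2.5 units.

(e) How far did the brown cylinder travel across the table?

2.4

The brown cylinder moved from about (5.2, 1.0) to (4.5, 3.3), a distance of √(0.7² + 2.3²) ≈ 2.4.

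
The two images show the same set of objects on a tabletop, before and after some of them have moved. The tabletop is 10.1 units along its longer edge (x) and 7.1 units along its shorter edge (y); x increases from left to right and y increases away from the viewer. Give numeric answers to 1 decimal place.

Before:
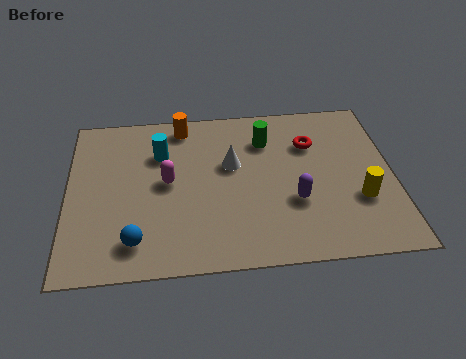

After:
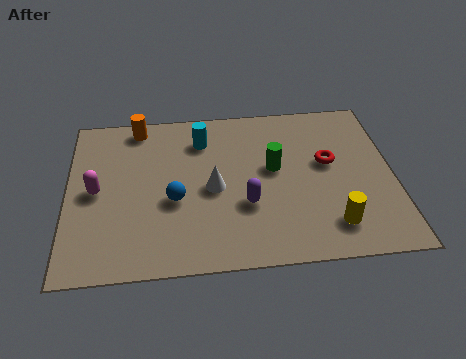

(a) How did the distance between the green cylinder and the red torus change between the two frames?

+0.3

They were about 1.4 units apart before and 1.7 after — 0.3 units further apart.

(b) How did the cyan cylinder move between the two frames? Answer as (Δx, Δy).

(1.3, 0.5)

The cyan cylinder started near (2.9, 5.0) and ended near (4.2, 5.5).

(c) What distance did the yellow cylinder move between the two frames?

1.3

The yellow cylinder moved from about (9.0, 2.4) to (8.1, 1.4), a distance of √(0.9² + 1.0²) ≈ 1.3.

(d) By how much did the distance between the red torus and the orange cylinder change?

+2.1

They were about 4.2 units apart before and 6.3 after — 2.1 units further apart.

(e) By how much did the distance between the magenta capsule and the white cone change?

+1.5

The distance was about 2.1 in the first image and 3.6 in the second, so they moved 1.5 units further apart.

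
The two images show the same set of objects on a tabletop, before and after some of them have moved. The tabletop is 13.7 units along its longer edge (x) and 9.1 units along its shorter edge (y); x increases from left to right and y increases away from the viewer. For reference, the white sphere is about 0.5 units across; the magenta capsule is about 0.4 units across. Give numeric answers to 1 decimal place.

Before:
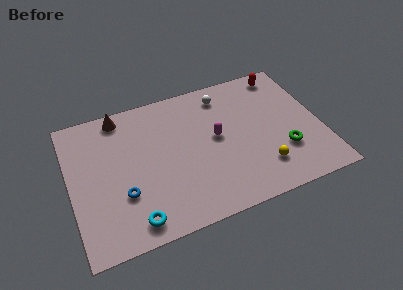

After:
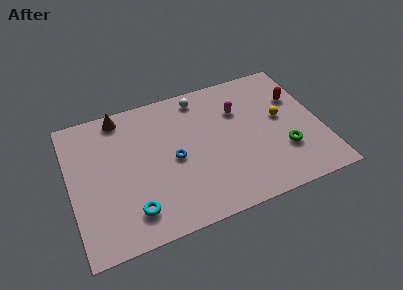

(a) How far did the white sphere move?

1.3

The white sphere was near (8.7, 7.6) before and (7.4, 7.9) after, so it travelled √(1.3² + 0.3²) ≈ 1.3 units.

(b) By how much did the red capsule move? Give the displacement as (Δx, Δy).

(0.5, -1.9)

From the two frames, the red capsule sits at roughly (12.1, 8.0) before and (12.6, 6.1) after.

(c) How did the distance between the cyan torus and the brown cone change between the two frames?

-0.6

They were about 6.9 units apart before and 6.3 after — 0.6 units closer together.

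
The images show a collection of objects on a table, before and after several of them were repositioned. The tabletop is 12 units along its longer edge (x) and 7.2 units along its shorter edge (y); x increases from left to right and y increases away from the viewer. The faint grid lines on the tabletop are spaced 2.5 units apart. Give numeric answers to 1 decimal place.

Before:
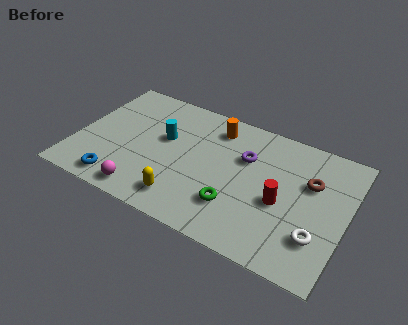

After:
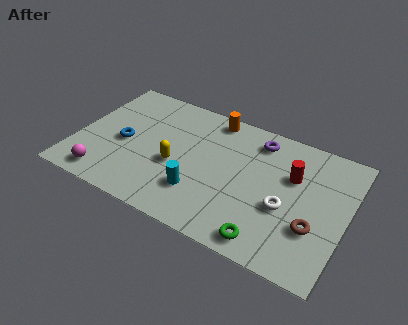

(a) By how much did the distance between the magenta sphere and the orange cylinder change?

+1.2

They were about 5.6 units apart before and 6.8 after — 1.2 units further apart.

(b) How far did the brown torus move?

2.3

The brown torus was near (10.3, 4.7) before and (10.7, 2.4) after, so it travelled √(0.4² + 2.3²) ≈ 2.3 units.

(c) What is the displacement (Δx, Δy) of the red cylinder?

(0.3, 1.6)

The red cylinder started near (9.2, 3.1) and ended near (9.5, 4.7).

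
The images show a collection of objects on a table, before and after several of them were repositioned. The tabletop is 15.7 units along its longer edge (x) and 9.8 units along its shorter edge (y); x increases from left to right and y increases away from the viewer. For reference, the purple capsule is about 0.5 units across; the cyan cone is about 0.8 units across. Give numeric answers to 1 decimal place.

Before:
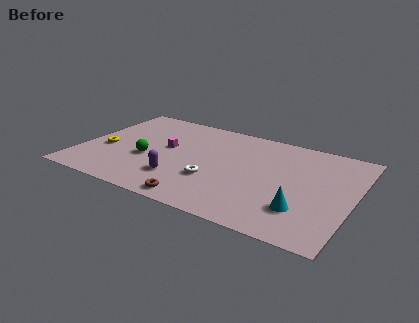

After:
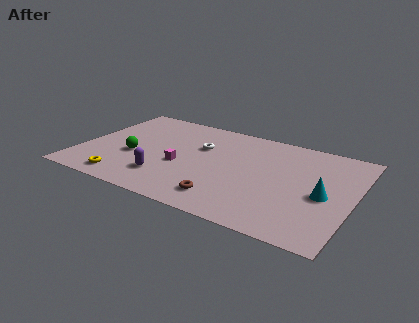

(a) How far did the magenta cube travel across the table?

1.9

The magenta cube was near (4.8, 5.5) before and (5.9, 4.0) after, so it travelled √(1.1² + 1.5²) ≈ 1.9 units.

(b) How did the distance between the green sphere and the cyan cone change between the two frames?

+1.7

The distance was about 9.3 in the first image and 11.0 in the second, so they moved 1.7 units further apart.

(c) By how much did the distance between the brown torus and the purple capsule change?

+1.5

They were about 2.1 units apart before and 3.6 after — 1.5 units further apart.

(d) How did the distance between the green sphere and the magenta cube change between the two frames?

+1.0

They were about 1.8 units apart before and 2.8 after — 1.0 units further apart.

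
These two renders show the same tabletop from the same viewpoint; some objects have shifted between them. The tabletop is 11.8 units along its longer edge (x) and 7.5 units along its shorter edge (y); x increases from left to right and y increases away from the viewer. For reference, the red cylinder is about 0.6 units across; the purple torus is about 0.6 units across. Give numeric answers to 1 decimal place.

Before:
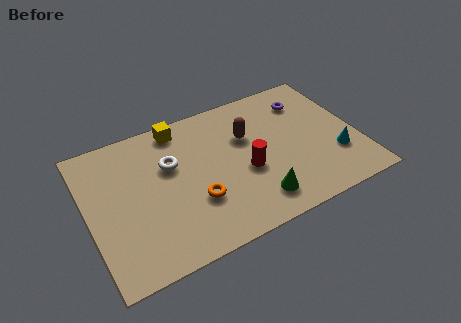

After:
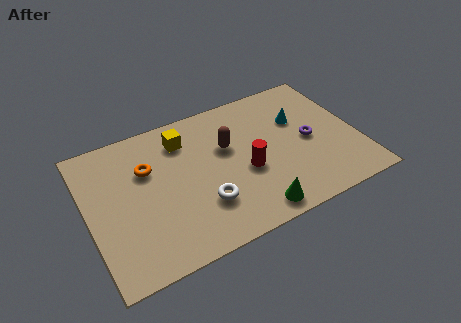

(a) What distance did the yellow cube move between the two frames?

0.7

From (4.3, 6.6) to (4.4, 5.9), the yellow cube covered √(0.1² + 0.7²) ≈ 0.7 units.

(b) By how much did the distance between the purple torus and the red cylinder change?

-1.2

Before: roughly 4.1 units apart; after: 2.9. That's 1.2 units closer together.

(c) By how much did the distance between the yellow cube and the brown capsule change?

-1.1

They were about 3.3 units apart before and 2.2 after — 1.1 units closer together.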